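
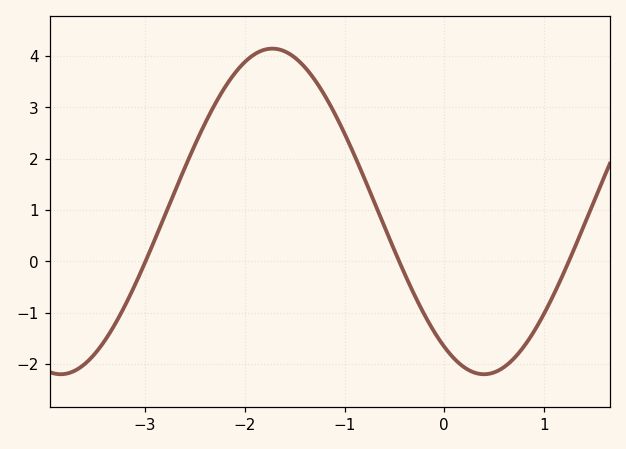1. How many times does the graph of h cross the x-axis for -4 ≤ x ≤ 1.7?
3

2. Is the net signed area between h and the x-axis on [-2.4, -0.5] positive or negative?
positive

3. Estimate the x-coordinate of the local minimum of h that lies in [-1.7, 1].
0.4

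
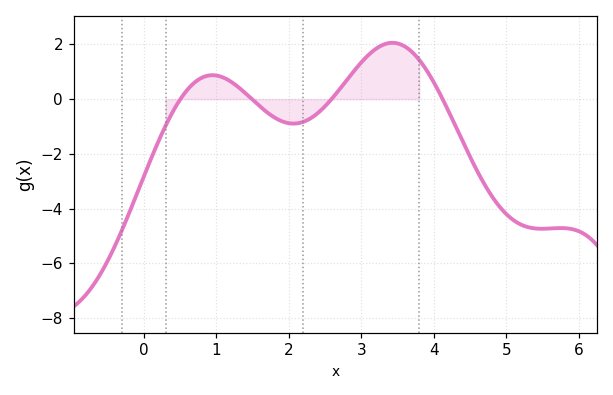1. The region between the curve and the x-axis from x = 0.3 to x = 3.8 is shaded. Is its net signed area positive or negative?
positive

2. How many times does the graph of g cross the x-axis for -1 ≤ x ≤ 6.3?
4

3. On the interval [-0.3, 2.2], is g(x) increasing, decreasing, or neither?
neither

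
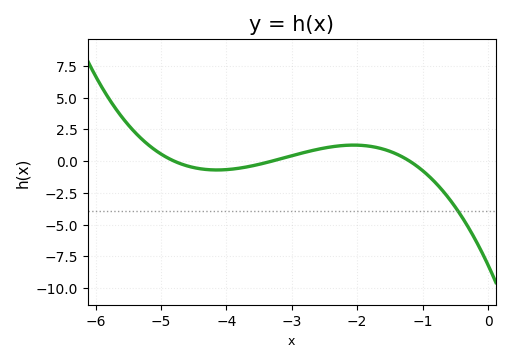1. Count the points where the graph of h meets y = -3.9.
1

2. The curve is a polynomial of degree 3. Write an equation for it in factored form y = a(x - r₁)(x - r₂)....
y = -0.43(x + 4.8)(x + 3.3)(x + 1.2)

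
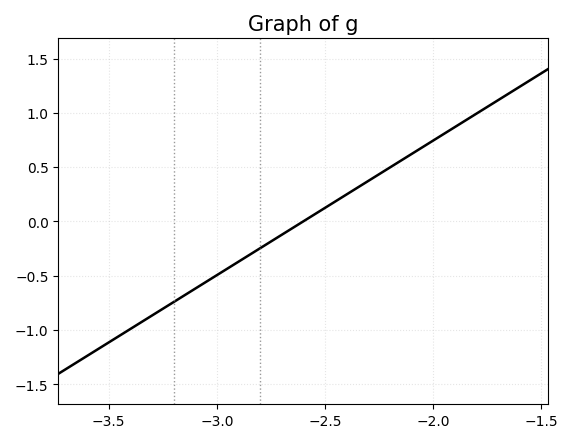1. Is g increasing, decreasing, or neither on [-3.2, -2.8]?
increasing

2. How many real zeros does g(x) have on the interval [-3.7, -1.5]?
1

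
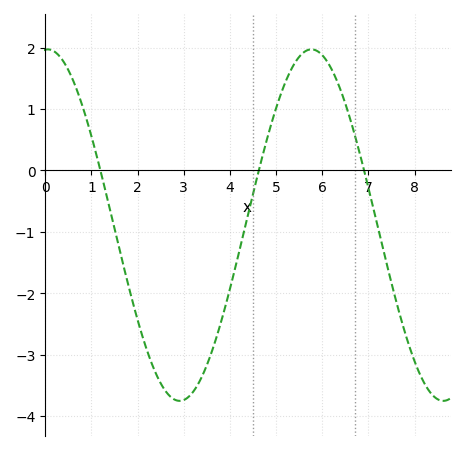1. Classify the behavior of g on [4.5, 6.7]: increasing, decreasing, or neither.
neither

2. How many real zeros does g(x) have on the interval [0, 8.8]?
3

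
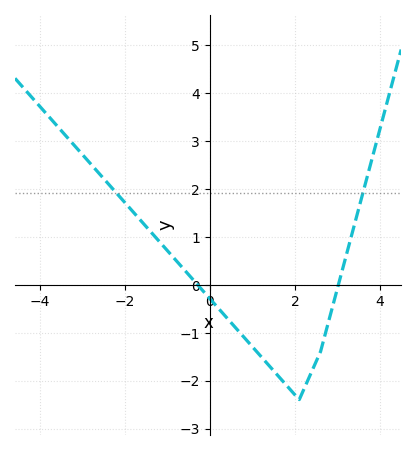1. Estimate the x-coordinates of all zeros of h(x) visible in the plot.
-0.2, 3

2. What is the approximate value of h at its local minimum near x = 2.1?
-2.4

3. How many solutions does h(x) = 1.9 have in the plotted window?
2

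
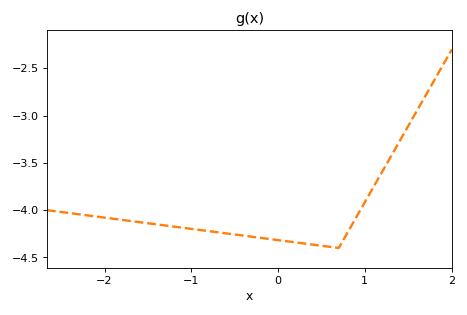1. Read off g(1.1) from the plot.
-3.75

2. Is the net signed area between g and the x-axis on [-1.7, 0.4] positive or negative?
negative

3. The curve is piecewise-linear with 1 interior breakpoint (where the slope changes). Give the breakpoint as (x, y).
(0.7, -4.4)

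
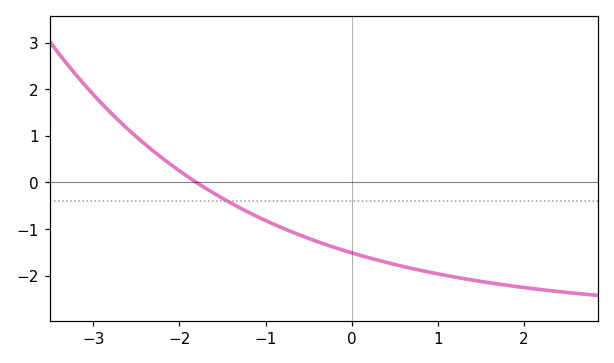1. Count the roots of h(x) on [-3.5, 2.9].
1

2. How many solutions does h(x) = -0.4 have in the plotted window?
1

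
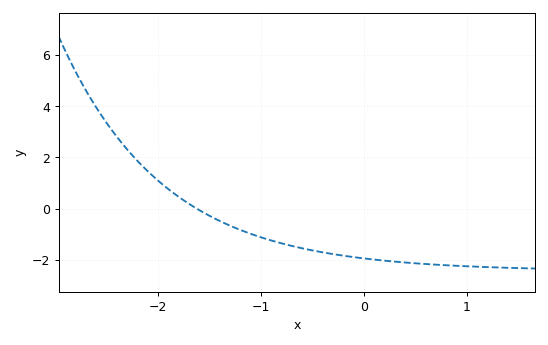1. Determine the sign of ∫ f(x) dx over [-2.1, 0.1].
negative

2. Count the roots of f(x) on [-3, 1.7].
1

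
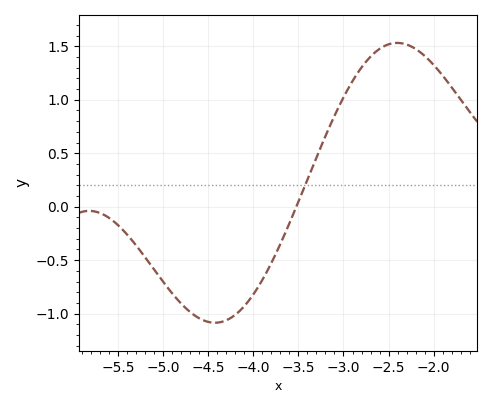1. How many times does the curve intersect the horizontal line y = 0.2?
1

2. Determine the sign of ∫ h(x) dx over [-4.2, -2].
positive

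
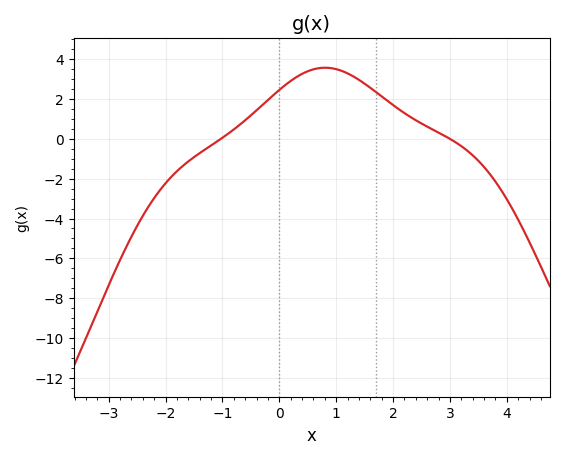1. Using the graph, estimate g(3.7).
-1.8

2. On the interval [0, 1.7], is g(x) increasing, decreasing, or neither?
neither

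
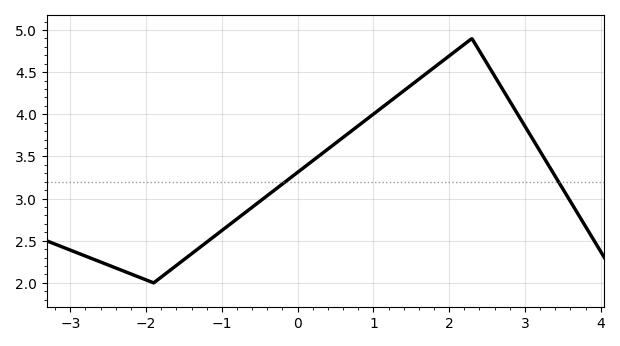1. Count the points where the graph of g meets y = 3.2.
2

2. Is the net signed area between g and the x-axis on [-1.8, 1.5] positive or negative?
positive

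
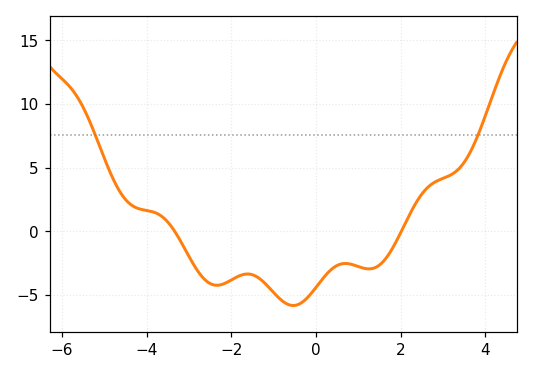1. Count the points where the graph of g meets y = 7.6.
2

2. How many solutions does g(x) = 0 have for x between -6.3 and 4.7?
2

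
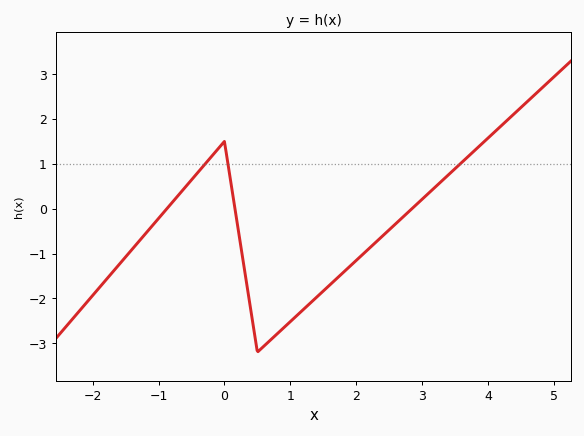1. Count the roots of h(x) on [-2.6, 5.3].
3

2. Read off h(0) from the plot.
1.5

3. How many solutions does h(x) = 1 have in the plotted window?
3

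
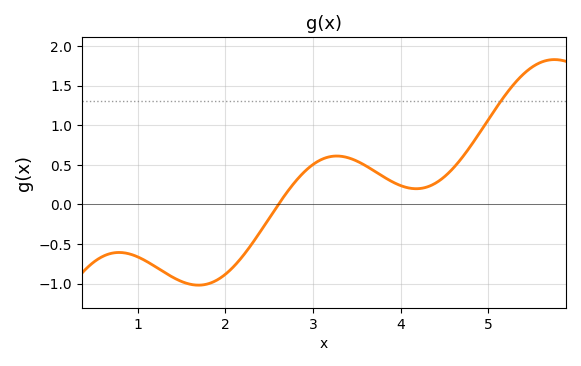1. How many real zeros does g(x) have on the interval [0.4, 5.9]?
1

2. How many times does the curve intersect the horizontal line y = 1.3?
1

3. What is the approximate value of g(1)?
-0.65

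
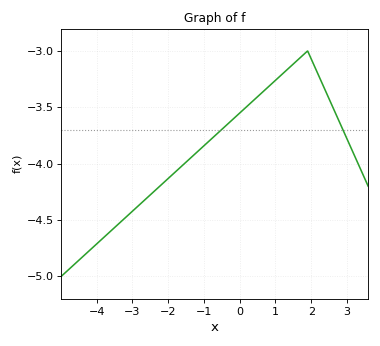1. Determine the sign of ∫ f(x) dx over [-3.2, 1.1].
negative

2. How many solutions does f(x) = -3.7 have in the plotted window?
2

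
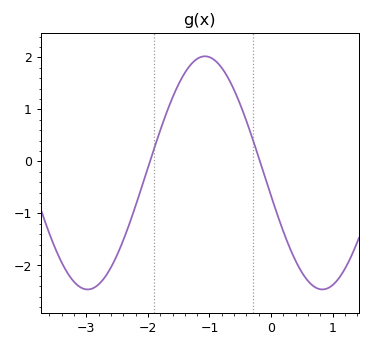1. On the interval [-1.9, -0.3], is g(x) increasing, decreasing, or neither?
neither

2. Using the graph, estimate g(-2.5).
-1.8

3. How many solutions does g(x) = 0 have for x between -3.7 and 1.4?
2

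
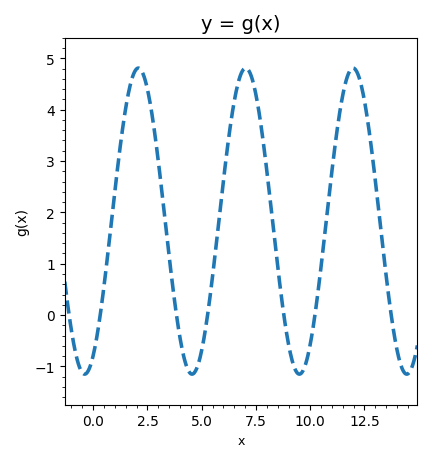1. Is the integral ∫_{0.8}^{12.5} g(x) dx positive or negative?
positive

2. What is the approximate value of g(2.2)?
4.8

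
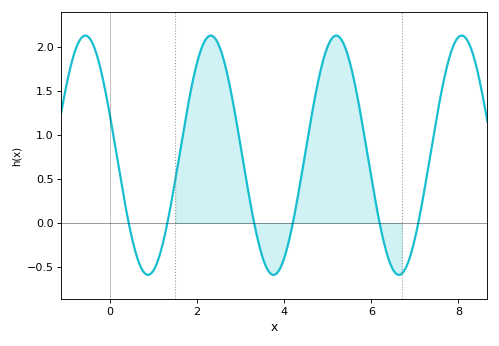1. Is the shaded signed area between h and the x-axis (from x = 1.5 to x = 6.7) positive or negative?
positive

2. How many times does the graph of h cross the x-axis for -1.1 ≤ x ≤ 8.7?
6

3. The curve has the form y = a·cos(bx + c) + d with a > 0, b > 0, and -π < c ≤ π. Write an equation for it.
y = 1.36cos(2.18x + 1.24) + 0.77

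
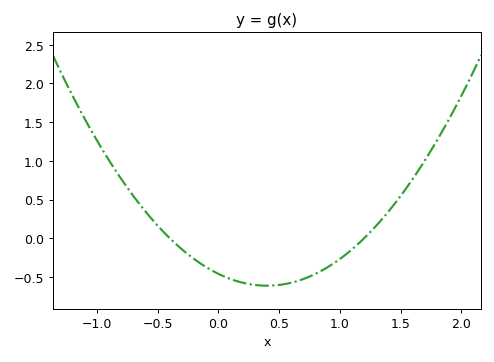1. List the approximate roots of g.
-0.4, 1.2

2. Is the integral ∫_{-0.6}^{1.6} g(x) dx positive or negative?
negative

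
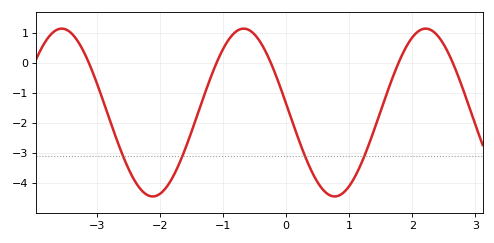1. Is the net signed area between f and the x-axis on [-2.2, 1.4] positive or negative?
negative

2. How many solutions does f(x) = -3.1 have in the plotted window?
4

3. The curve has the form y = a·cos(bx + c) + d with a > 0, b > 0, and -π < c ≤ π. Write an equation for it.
y = 2.79cos(2.2x + 1.5) - 1.65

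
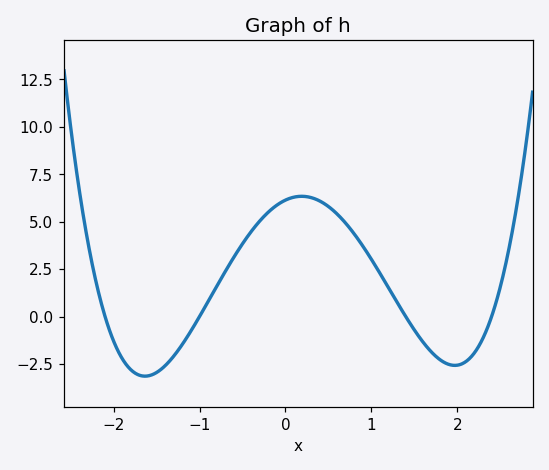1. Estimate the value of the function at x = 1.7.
-1.8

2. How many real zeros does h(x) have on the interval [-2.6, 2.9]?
4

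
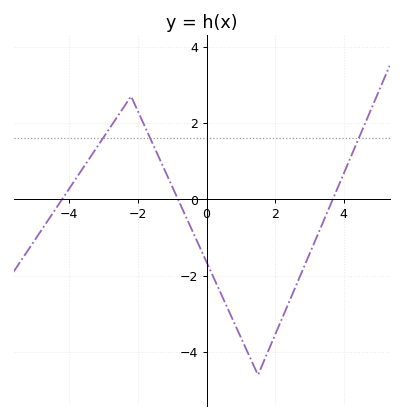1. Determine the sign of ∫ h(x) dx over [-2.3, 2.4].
negative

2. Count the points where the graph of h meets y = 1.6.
3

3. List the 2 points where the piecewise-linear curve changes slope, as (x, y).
(-2.2, 2.7); (1.5, -4.6)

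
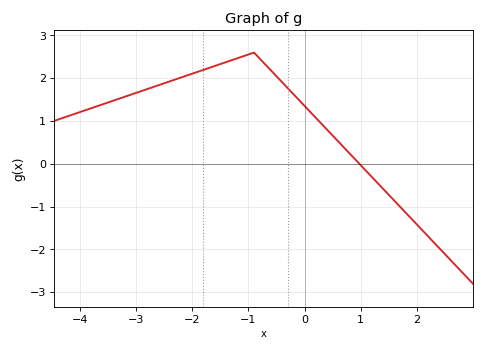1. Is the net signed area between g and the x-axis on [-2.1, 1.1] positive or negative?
positive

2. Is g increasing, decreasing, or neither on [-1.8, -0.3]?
neither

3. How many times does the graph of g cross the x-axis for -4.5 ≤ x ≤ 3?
1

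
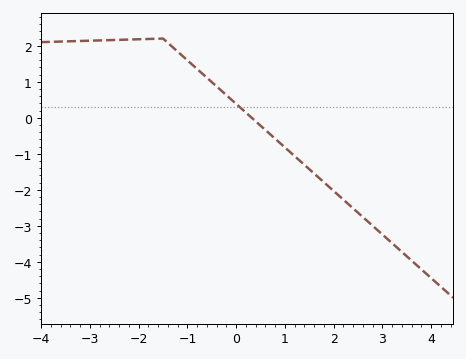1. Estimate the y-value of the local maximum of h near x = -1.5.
2.2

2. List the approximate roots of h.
0.4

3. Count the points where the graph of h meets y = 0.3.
1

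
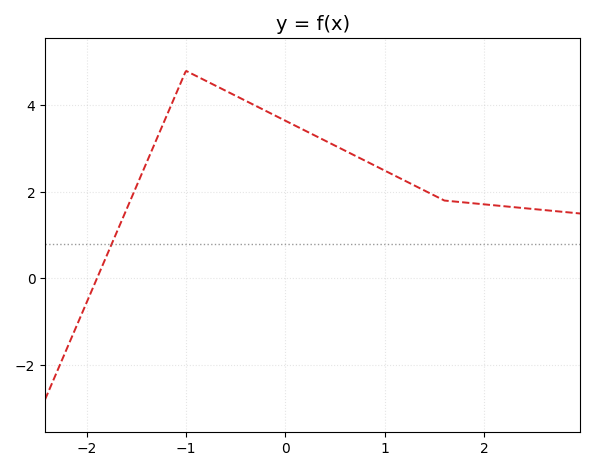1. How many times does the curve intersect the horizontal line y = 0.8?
1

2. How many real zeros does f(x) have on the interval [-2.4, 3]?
1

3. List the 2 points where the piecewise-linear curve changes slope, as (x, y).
(-1, 4.8); (1.6, 1.8)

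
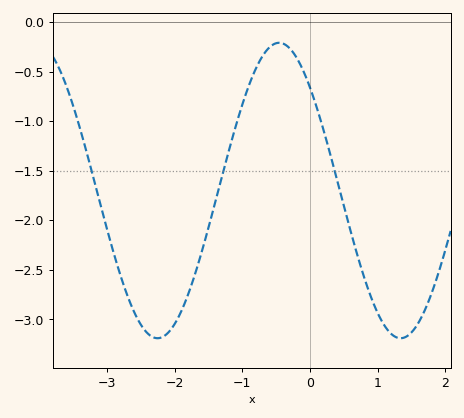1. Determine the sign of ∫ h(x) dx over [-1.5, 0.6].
negative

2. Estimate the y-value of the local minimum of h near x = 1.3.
-3.19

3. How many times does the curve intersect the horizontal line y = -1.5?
3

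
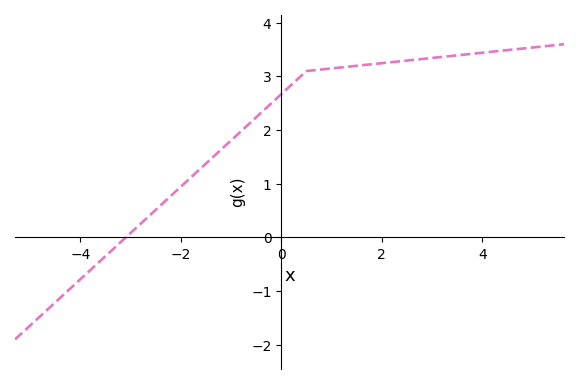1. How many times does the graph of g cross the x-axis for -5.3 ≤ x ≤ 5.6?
1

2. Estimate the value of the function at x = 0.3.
2.93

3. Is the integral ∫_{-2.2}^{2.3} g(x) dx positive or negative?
positive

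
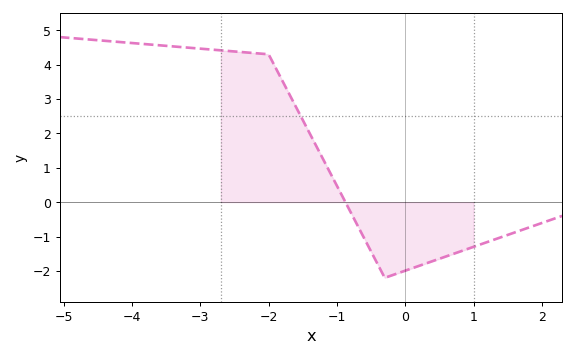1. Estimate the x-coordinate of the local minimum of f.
-0.3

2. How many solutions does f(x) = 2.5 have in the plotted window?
1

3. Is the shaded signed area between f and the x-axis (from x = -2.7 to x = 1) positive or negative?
positive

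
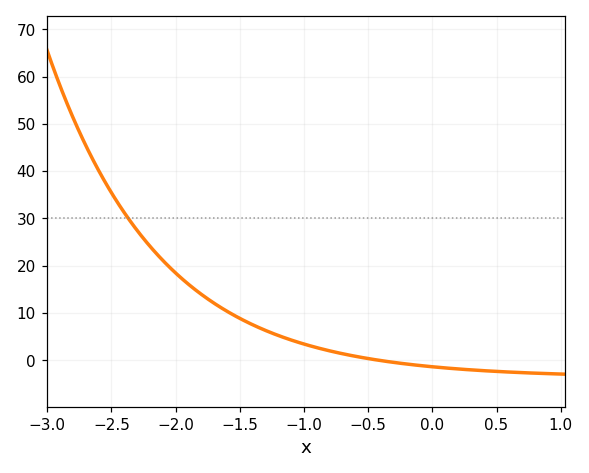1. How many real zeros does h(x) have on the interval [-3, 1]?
1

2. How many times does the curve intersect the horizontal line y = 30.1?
1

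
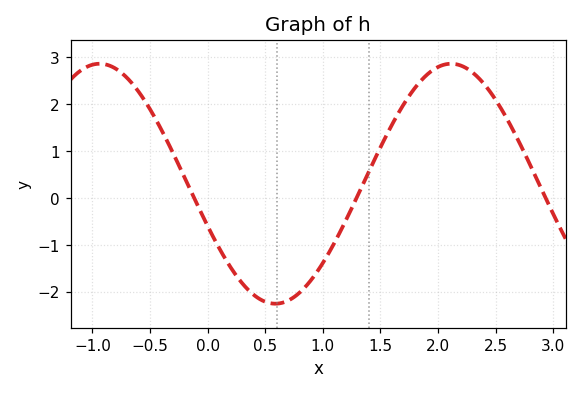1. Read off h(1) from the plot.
-1.39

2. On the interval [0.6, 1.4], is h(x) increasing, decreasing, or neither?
increasing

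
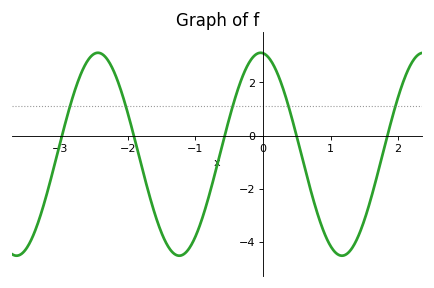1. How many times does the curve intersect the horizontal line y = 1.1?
5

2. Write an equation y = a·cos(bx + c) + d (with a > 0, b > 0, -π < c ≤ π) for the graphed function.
y = 3.81cos(2.61x + 0.09) - 0.7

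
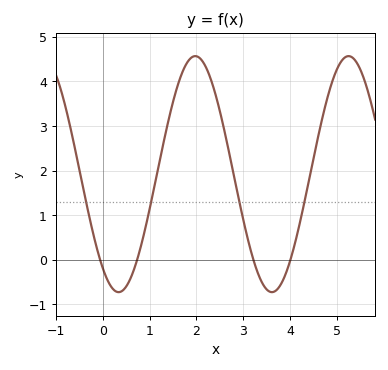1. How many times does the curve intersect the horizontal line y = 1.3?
4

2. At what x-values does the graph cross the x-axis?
-0.1, 0.7, 3.2, 4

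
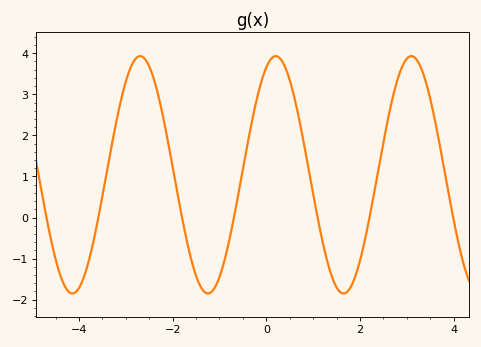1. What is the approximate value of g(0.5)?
3.3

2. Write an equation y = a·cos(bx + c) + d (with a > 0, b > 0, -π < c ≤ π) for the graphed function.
y = 2.89cos(2.2x - 0.44) + 1.04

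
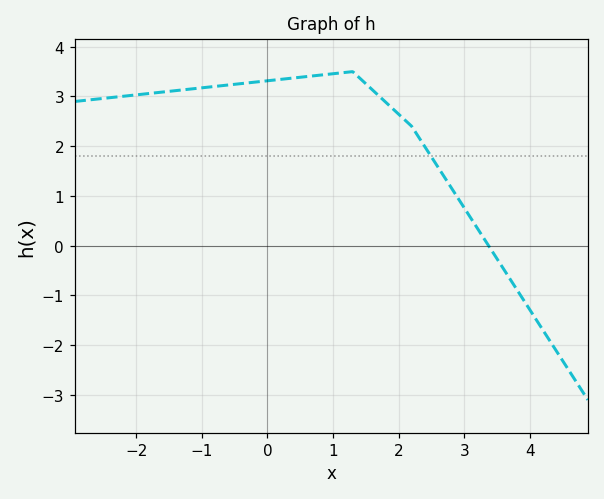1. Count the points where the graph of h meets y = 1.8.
1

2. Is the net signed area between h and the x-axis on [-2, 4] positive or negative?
positive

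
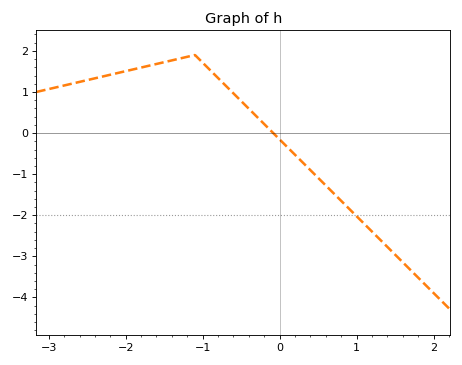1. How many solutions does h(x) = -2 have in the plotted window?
1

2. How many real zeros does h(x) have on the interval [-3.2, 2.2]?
1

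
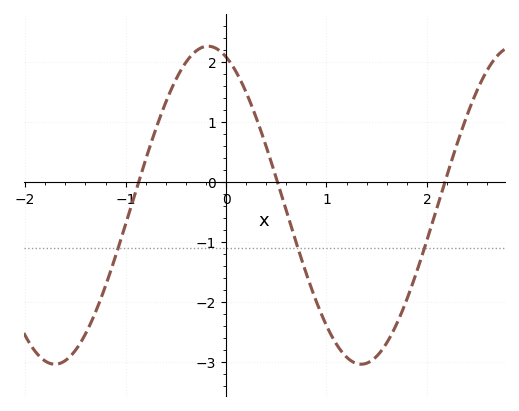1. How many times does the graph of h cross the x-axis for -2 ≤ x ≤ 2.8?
3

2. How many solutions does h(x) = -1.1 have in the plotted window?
3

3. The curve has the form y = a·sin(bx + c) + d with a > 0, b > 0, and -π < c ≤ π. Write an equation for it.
y = 2.65sin(2.1x + 1.9) - 0.38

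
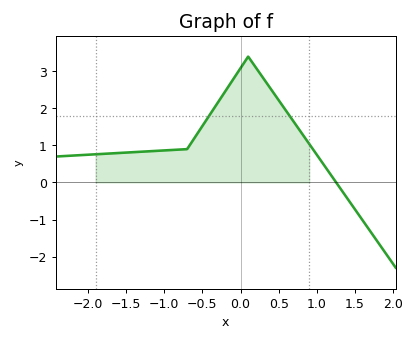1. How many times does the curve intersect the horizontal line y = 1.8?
2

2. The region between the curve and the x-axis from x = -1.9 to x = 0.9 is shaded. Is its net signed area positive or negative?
positive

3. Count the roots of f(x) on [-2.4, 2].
1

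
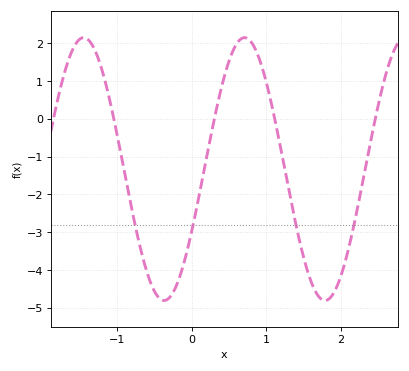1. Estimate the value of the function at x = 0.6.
2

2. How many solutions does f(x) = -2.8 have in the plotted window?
4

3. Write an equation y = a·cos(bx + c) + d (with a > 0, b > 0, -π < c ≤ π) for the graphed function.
y = 3.48cos(2.9x - 2.1) - 1.33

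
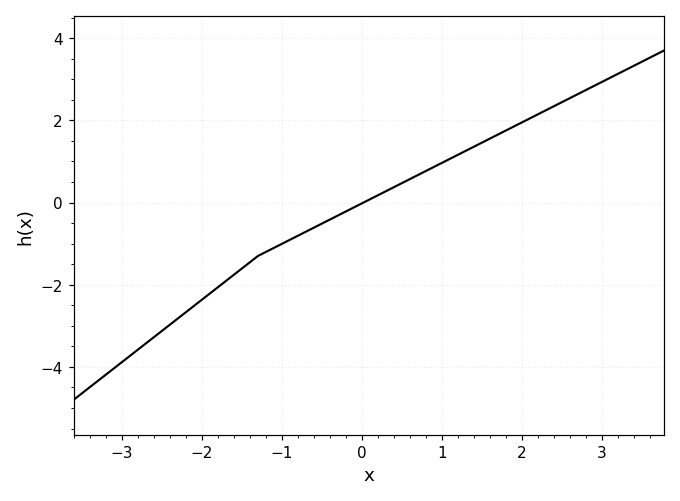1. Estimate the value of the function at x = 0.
-0.02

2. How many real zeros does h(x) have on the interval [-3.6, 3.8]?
1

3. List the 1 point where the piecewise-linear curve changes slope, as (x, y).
(-1.3, -1.3)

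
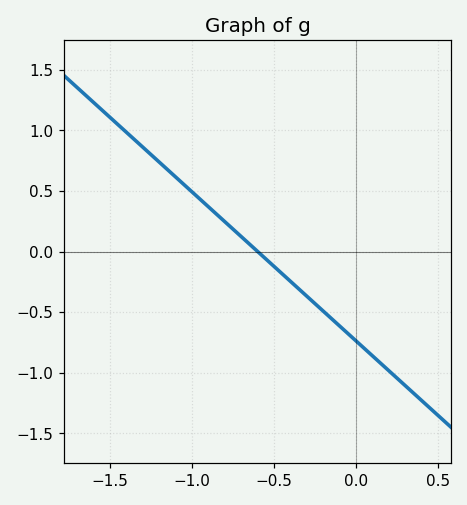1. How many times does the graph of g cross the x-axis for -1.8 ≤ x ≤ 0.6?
1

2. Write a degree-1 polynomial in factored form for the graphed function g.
y = -1.23(x + 0.6)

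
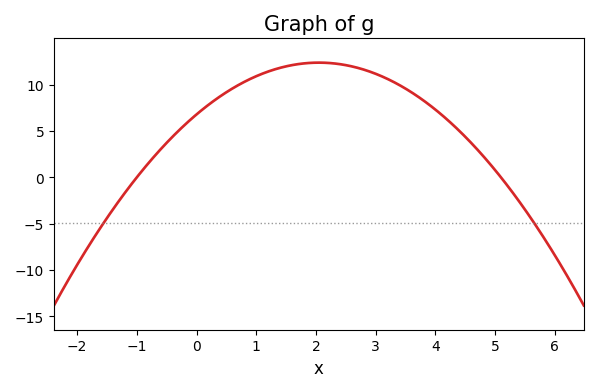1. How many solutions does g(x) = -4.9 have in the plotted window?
2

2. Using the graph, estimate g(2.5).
12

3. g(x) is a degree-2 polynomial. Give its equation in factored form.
y = -1.33(x + 1)(x - 5.1)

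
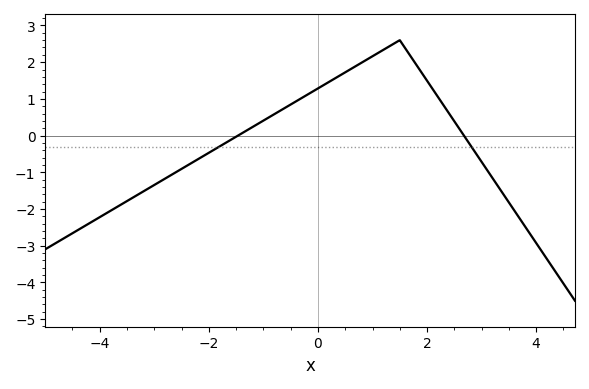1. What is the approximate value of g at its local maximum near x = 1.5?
2.6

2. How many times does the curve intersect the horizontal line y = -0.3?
2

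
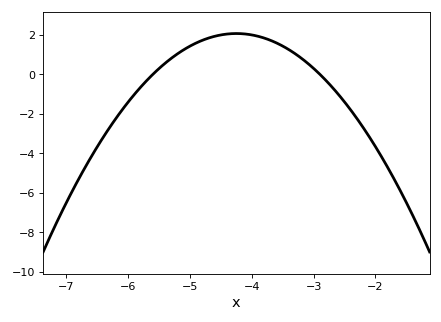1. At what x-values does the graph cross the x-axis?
-5.6, -2.9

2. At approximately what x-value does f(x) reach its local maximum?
-4.25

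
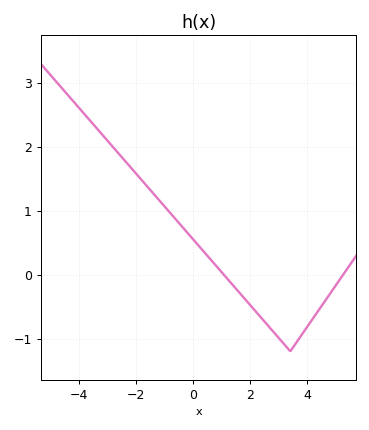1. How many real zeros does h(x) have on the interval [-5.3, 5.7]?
2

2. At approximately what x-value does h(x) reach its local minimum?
3.4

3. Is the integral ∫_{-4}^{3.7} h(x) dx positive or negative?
positive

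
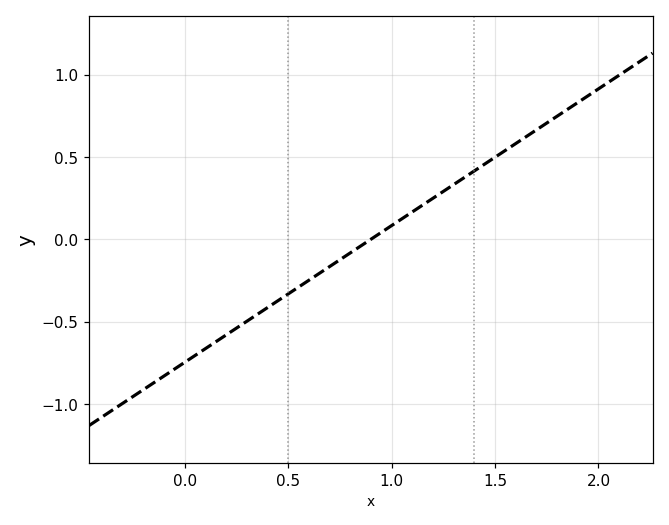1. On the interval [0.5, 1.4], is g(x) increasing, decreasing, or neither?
increasing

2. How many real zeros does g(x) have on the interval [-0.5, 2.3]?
1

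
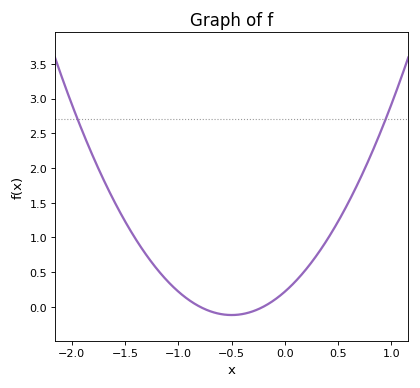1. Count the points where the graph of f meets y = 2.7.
2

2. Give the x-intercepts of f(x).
-0.8, -0.2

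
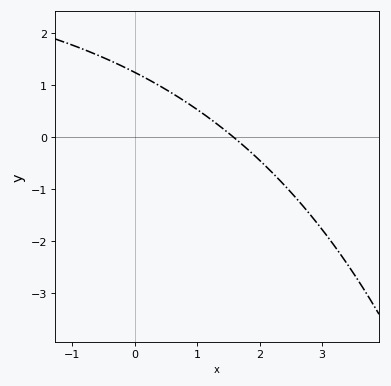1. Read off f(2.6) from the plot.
-1.19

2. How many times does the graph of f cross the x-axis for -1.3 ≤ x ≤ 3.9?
1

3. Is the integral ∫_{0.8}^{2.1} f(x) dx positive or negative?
positive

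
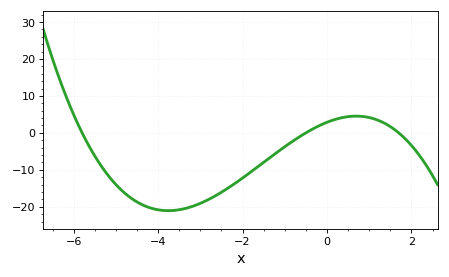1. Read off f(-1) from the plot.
-3.76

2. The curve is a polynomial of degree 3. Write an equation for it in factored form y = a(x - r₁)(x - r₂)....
y = -0.58(x + 5.8)(x + 0.5)(x - 1.7)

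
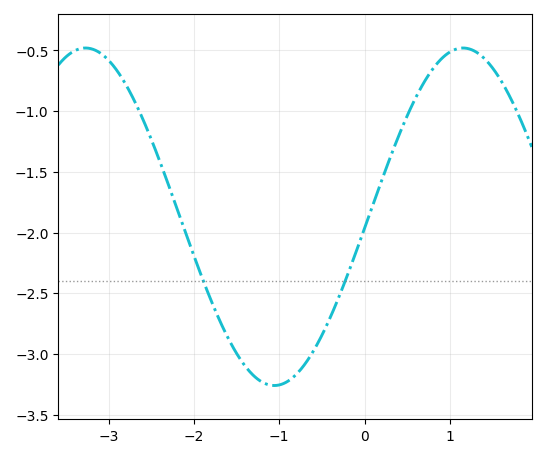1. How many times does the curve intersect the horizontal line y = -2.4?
2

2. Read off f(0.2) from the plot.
-1.57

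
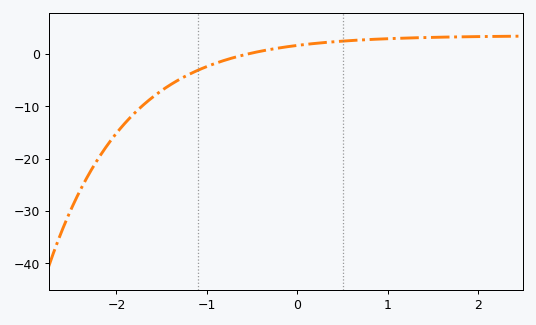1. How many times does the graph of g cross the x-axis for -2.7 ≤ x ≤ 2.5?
1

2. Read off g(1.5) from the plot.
3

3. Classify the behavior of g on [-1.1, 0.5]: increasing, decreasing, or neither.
increasing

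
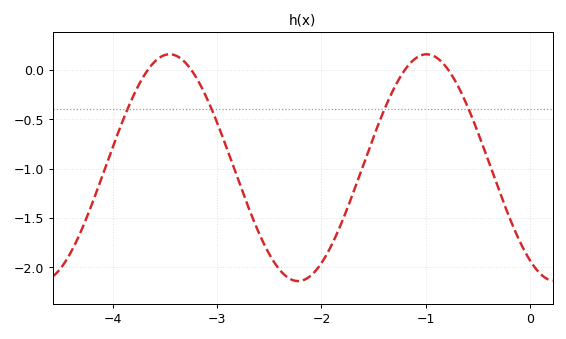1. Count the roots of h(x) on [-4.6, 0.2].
4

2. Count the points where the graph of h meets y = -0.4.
4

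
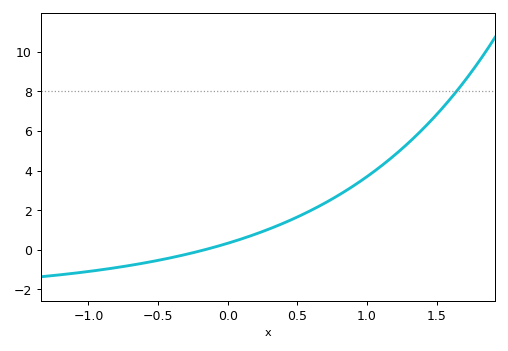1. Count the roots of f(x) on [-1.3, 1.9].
1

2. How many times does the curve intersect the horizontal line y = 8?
1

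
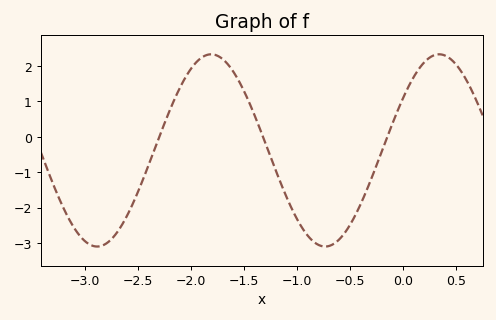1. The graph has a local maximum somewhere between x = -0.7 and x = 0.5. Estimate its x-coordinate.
0.3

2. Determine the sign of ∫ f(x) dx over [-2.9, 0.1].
negative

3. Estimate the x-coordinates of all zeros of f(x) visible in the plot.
-2.3, -1.3, -0.1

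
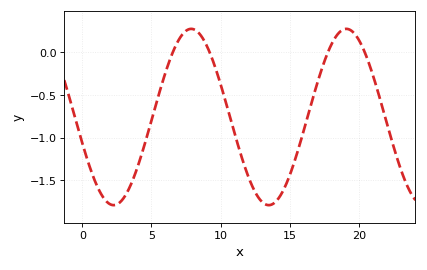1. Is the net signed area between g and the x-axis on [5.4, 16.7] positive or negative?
negative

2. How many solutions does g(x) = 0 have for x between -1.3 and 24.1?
4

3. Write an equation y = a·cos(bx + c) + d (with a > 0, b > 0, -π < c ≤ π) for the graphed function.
y = 1.03cos(0.56x + 1.87) - 0.76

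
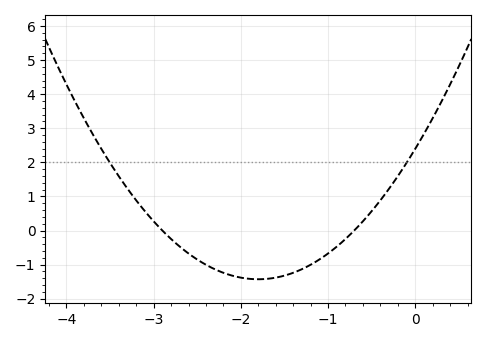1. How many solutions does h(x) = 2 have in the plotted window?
2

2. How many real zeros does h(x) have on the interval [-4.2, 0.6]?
2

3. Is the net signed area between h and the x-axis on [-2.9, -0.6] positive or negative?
negative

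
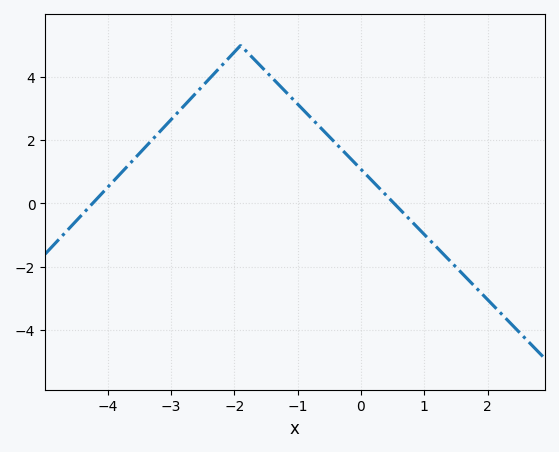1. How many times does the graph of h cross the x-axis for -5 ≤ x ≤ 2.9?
2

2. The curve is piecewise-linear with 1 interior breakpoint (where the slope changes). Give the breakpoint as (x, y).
(-1.9, 5)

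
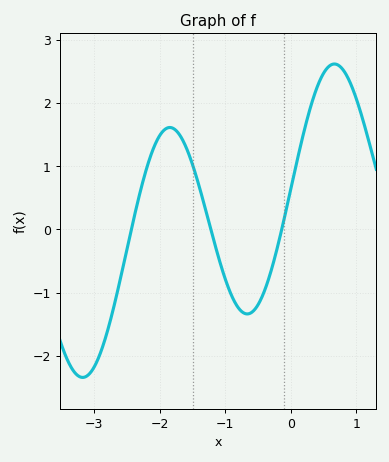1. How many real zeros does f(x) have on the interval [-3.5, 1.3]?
3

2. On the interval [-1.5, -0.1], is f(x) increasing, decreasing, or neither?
neither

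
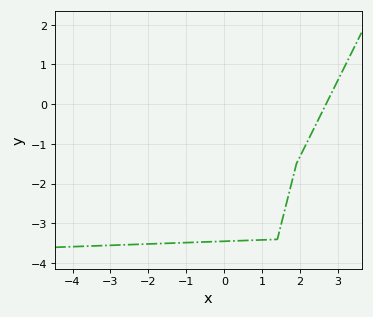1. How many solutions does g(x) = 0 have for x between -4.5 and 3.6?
1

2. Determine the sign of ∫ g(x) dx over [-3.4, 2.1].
negative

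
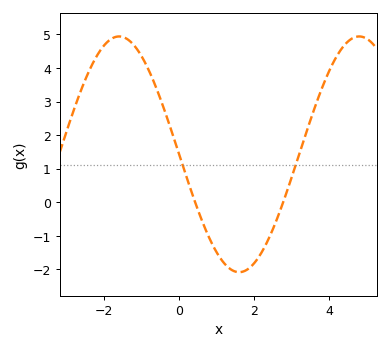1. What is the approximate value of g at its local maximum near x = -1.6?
4.9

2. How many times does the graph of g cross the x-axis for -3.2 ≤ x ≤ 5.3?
2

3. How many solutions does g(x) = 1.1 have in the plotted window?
2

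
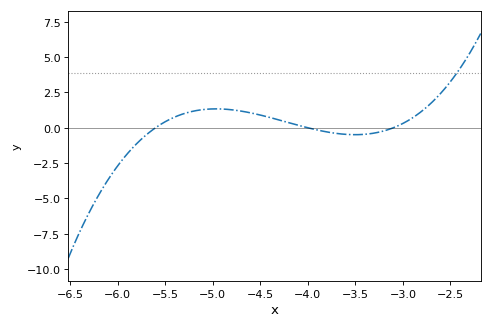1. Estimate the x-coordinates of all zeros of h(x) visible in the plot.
-5.6, -4, -3.1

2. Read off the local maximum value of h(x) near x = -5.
1.34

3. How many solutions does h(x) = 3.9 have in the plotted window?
1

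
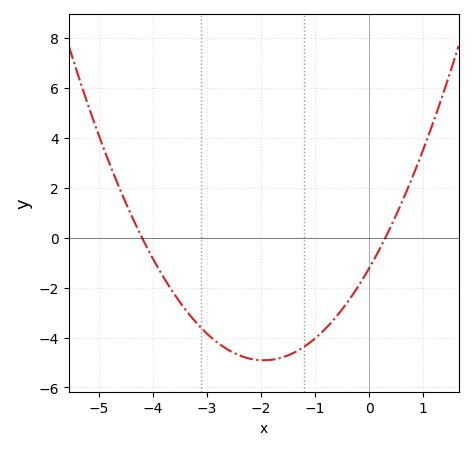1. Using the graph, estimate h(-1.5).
-4.8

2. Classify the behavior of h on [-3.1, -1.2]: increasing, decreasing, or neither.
neither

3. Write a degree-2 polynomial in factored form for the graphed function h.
y = 0.97(x + 4.2)(x - 0.3)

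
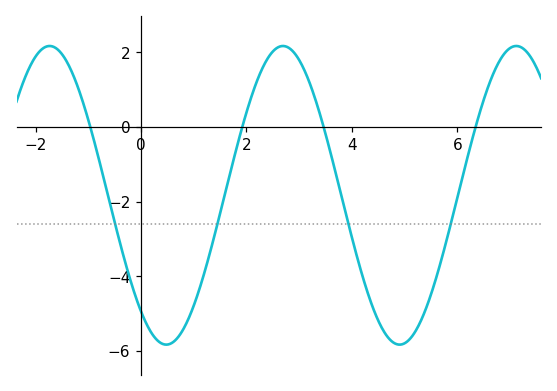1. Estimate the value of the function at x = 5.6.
-4.03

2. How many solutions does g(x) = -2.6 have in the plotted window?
4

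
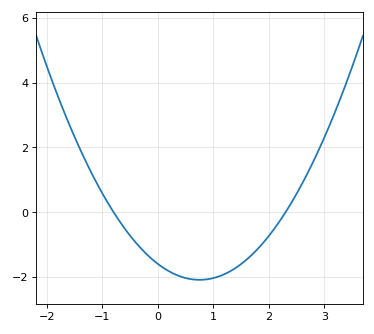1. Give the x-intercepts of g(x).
-0.8, 2.3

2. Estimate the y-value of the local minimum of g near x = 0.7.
-2.09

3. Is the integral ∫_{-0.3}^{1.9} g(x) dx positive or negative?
negative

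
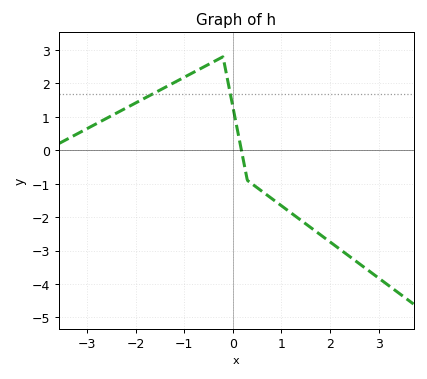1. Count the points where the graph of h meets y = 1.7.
2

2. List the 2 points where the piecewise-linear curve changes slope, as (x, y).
(-0.2, 2.8); (0.3, -0.9)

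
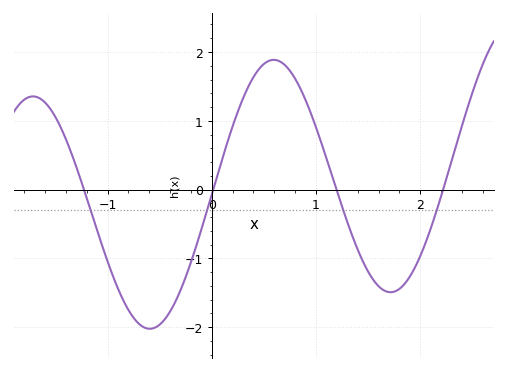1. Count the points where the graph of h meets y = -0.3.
4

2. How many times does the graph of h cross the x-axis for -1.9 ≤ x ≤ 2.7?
4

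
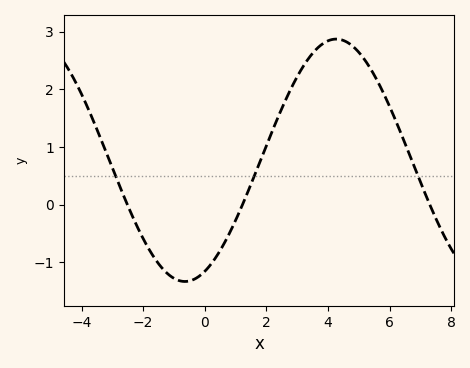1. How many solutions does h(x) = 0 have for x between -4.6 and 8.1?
3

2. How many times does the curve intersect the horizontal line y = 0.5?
3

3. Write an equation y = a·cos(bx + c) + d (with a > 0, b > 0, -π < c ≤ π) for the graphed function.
y = 2.1cos(0.64x - 2.7) + 0.77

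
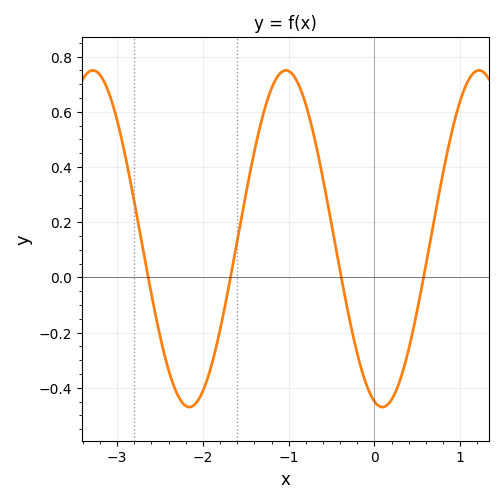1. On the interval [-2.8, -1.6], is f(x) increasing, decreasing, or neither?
neither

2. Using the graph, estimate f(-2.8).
0.28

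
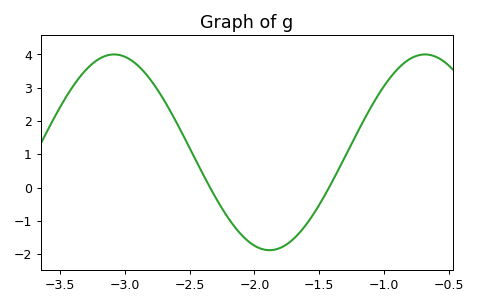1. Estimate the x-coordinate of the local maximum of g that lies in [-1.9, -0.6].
-0.7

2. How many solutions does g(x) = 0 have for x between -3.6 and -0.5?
2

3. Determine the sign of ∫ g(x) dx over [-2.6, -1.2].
negative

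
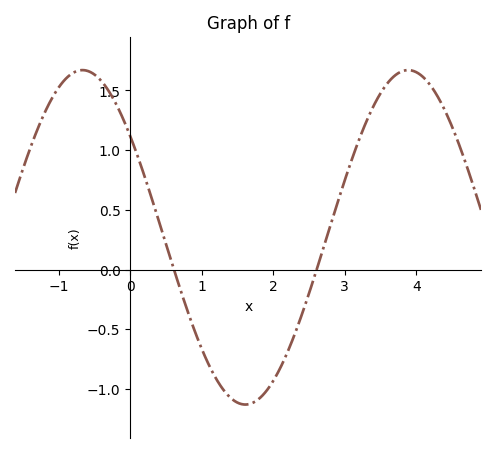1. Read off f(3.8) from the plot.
1.65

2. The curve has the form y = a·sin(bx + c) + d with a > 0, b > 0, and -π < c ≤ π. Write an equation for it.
y = 1.4sin(1.4x + 2.5) + 0.27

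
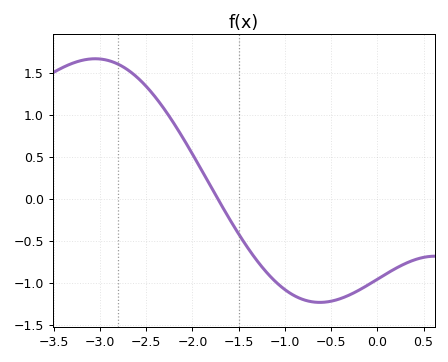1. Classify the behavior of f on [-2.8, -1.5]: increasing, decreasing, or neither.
decreasing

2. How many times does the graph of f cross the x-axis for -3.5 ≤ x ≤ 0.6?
1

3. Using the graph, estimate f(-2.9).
1.65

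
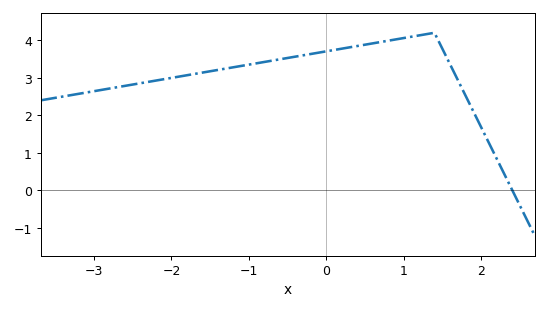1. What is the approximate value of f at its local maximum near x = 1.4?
4.2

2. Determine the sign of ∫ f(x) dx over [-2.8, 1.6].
positive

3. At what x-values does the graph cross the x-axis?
2.41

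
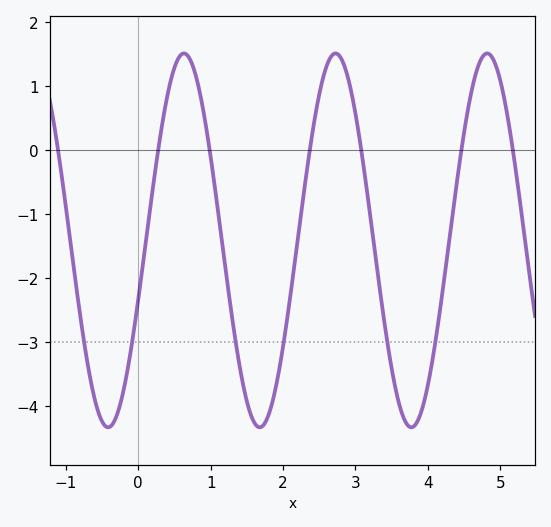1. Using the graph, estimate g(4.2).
-2.24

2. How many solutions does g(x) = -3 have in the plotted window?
6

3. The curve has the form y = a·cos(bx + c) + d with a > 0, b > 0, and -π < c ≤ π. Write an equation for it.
y = 2.92cos(3x - 1.89) - 1.41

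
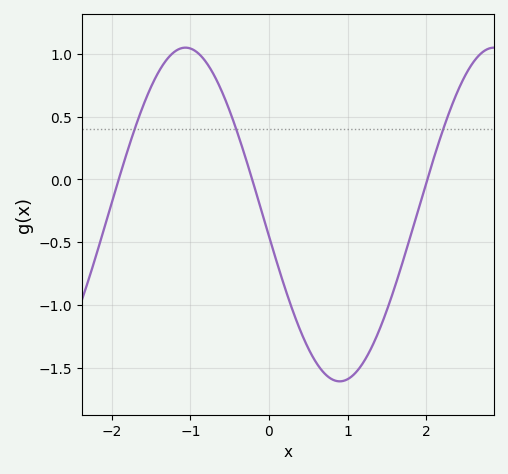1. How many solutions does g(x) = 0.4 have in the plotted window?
3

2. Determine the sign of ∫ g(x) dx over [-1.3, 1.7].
negative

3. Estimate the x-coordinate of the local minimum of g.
0.9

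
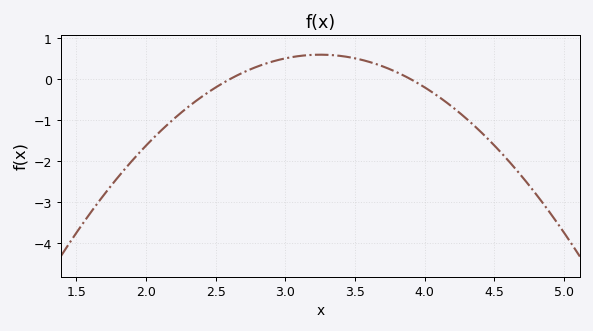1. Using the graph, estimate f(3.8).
0.17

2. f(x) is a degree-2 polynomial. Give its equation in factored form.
y = -1.42(x - 2.6)(x - 3.9)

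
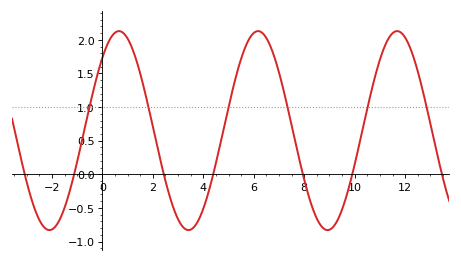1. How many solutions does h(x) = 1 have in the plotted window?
6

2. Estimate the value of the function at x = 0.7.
2.13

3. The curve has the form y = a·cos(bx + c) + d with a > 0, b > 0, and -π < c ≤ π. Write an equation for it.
y = 1.48cos(1.14x - 0.75) + 0.65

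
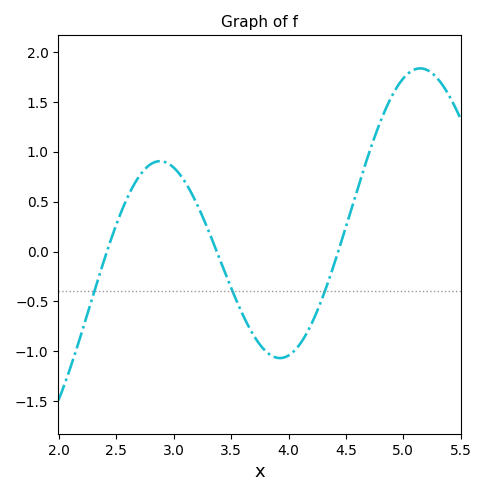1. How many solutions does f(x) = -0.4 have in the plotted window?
3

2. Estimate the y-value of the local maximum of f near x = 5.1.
1.85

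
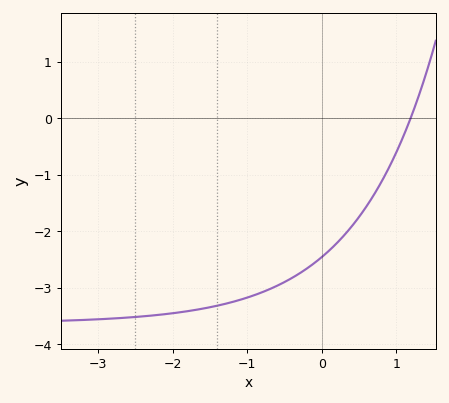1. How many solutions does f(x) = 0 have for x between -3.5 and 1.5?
1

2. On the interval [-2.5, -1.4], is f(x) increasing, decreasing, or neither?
increasing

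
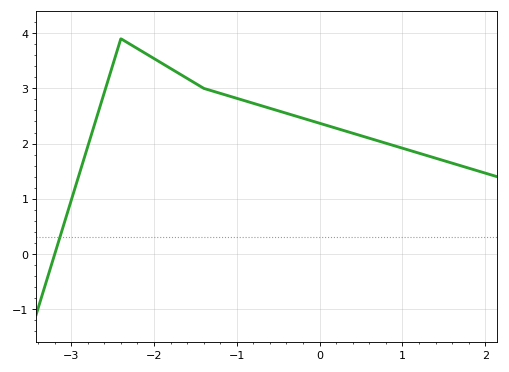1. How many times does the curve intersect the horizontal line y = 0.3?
1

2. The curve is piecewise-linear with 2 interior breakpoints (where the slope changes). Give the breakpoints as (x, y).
(-2.4, 3.9); (-1.4, 3)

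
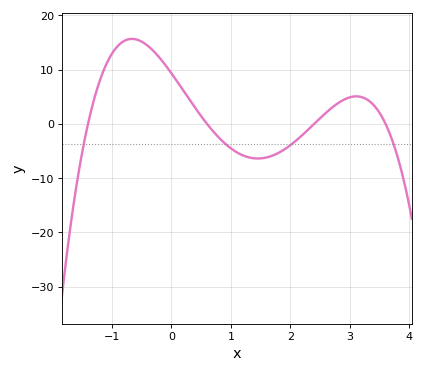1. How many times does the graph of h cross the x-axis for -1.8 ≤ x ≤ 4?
4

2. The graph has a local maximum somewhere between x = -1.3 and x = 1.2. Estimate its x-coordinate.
-0.662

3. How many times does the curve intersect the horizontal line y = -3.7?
4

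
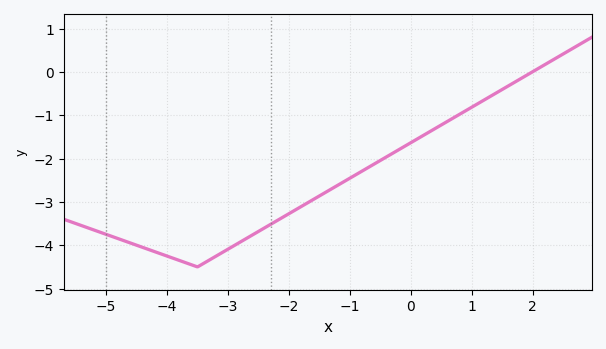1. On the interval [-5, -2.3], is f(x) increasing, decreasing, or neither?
neither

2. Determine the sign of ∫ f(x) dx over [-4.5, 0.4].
negative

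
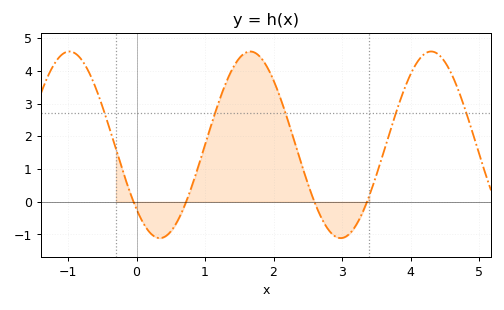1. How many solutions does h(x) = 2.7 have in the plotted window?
5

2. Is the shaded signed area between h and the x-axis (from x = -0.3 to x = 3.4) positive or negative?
positive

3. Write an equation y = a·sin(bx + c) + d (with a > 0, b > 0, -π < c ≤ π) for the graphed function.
y = 2.85sin(2.4x - 2.4) + 1.74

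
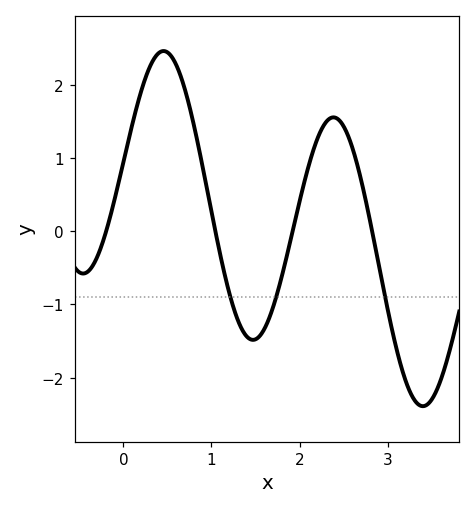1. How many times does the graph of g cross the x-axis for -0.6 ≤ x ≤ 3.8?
4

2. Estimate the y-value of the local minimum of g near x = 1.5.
-1.5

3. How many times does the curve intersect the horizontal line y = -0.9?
3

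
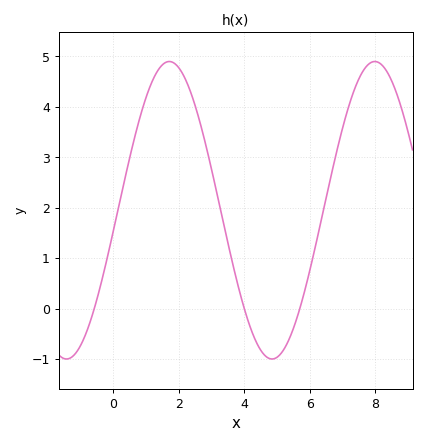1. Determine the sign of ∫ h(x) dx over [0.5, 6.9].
positive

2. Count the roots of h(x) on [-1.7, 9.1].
3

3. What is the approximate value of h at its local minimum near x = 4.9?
-1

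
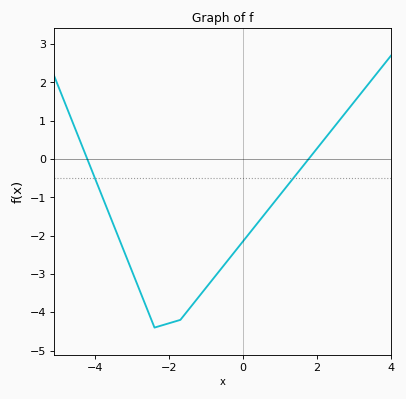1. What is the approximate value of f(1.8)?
0.035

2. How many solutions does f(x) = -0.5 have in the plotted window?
2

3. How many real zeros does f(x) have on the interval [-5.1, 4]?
2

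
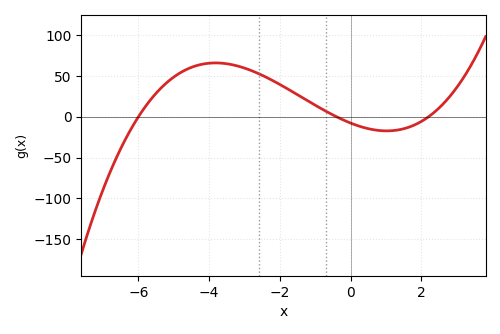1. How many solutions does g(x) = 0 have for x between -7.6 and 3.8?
3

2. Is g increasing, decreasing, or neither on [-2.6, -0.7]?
decreasing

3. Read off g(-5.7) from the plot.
20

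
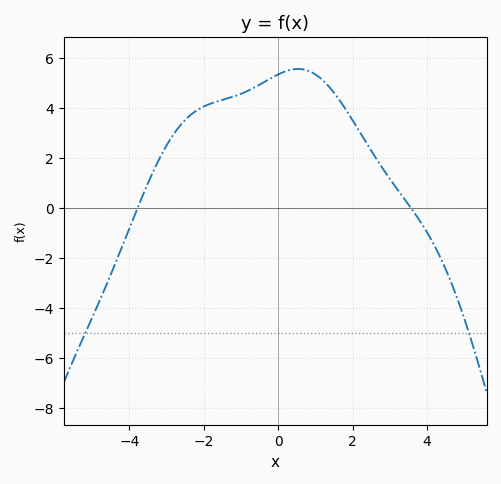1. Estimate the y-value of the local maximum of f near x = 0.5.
5.6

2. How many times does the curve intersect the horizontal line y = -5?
2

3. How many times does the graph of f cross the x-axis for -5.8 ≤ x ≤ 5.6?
2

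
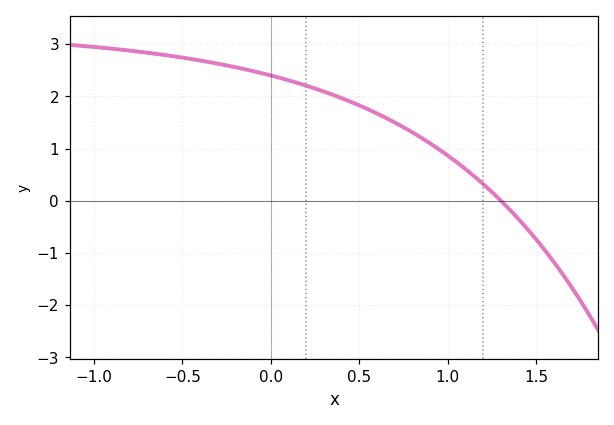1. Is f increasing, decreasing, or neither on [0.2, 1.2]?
decreasing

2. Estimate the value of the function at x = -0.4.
2.7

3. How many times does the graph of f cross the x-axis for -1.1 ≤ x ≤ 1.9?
1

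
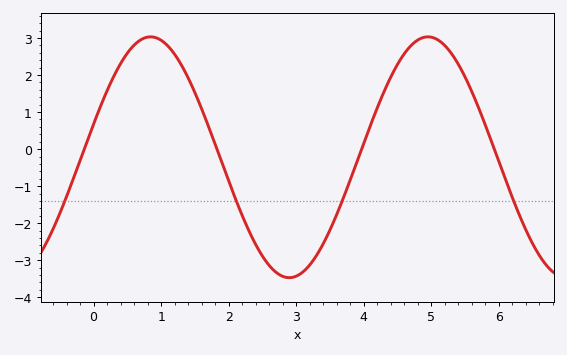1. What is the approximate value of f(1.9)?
-0.4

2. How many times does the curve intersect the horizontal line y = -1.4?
4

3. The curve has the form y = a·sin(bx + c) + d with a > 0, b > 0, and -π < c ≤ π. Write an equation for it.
y = 3.25sin(1.5x + 0.28) - 0.22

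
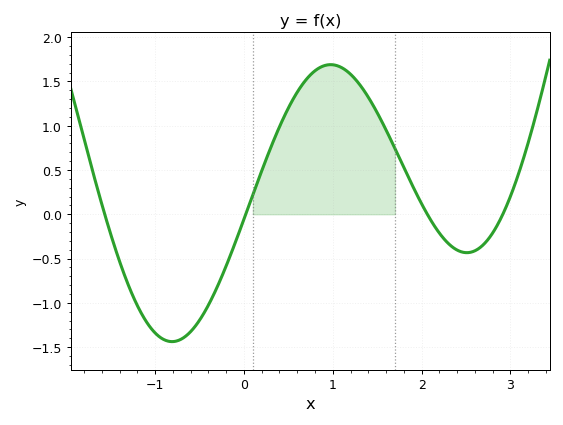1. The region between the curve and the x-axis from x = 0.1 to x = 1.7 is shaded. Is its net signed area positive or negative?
positive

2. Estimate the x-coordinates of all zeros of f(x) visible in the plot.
-1.57, 0.02, 2.06, 2.91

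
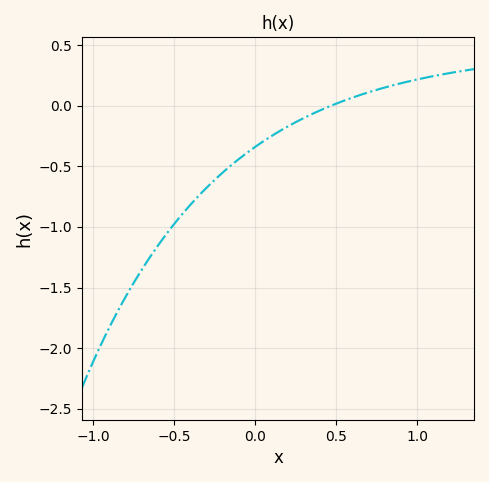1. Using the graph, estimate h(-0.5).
-0.977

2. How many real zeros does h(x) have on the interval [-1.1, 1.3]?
1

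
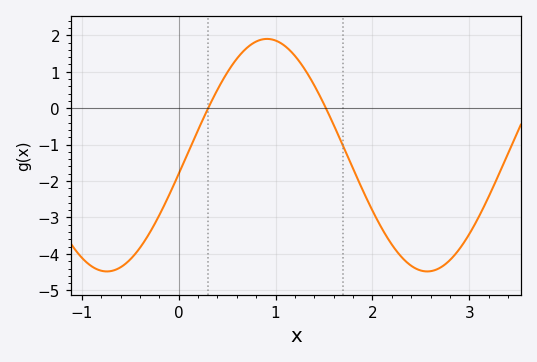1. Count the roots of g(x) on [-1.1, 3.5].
2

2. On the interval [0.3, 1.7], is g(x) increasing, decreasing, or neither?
neither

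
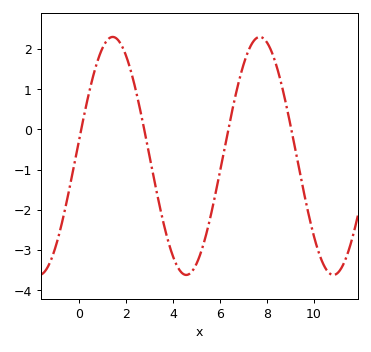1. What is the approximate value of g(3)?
-0.7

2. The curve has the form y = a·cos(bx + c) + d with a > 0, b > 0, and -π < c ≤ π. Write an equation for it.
y = 2.96cos(1x - 1.4) - 0.66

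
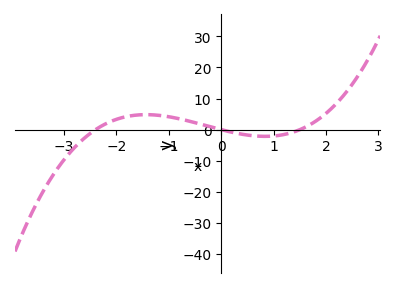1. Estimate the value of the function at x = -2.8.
-5.73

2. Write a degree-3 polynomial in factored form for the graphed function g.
y = 1.19(x + 2.4)(x - 0)(x - 1.5)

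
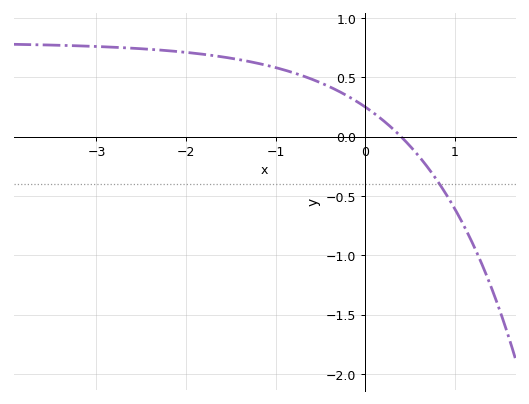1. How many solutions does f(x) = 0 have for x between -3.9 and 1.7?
1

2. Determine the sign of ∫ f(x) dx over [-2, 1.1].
positive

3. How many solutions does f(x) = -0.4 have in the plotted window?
1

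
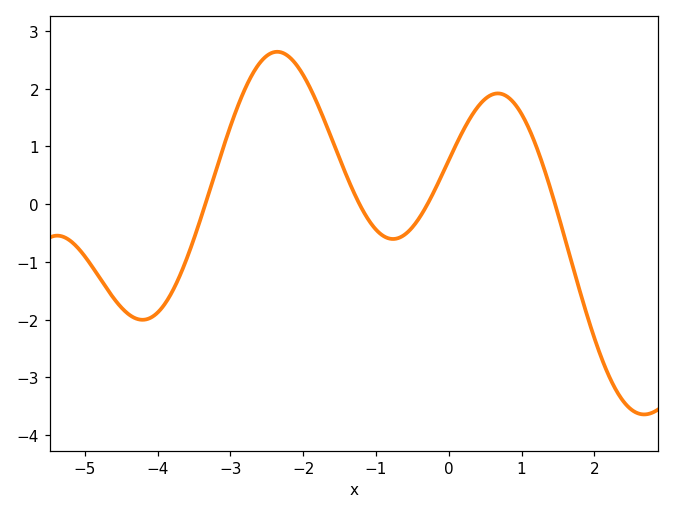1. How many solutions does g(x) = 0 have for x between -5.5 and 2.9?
4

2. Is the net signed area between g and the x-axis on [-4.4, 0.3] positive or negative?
positive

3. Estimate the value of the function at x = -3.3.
0.2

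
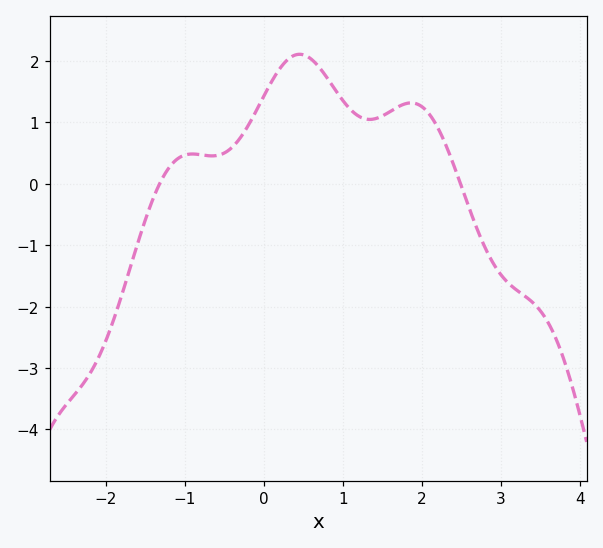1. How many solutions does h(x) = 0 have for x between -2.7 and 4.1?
2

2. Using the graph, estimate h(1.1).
1.2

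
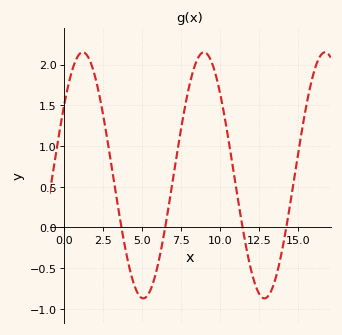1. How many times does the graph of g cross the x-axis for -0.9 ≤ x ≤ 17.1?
4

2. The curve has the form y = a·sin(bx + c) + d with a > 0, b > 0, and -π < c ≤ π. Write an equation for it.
y = 1.51sin(0.81x + 0.61) + 0.64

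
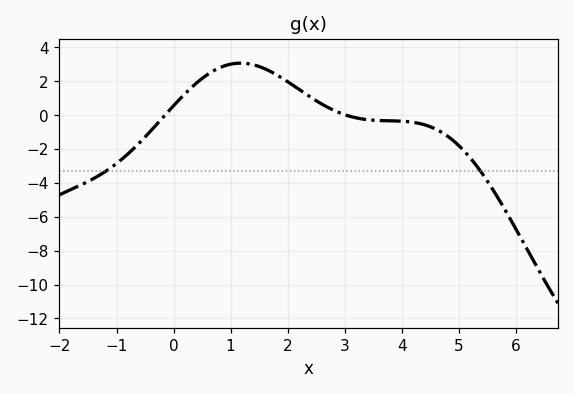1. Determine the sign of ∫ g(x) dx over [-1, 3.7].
positive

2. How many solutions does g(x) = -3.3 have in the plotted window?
2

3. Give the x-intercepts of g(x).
-0.148, 3.02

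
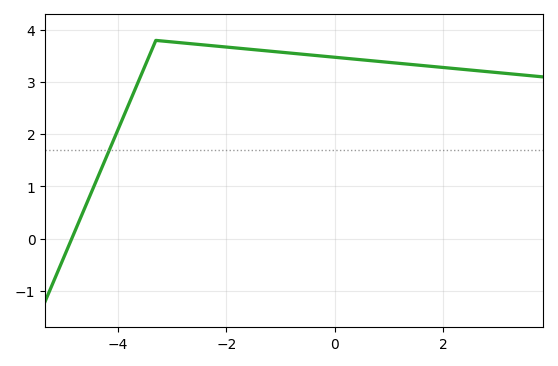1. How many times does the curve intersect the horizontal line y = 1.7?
1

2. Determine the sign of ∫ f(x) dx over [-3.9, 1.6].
positive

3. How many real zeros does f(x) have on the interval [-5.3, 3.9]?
1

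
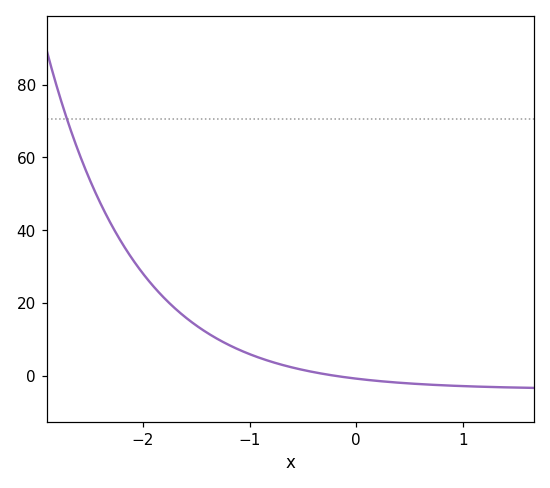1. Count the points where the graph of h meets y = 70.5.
1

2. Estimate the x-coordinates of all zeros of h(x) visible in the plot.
-0.2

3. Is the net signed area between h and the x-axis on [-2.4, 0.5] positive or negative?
positive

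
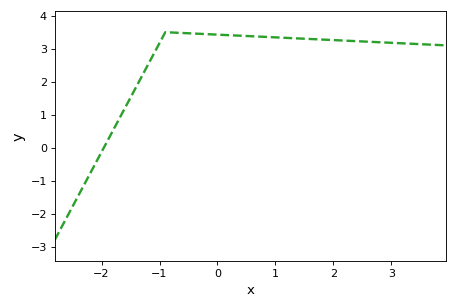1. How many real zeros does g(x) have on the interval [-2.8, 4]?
1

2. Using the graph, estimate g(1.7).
3.3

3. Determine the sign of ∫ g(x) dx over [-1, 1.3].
positive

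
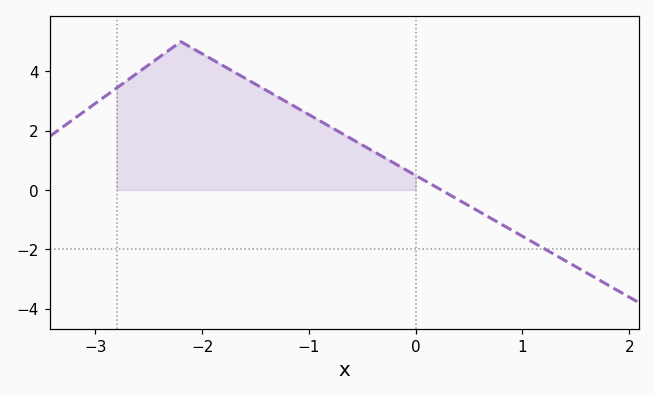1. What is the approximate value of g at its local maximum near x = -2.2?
5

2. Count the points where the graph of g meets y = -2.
1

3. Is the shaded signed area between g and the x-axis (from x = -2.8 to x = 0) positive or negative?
positive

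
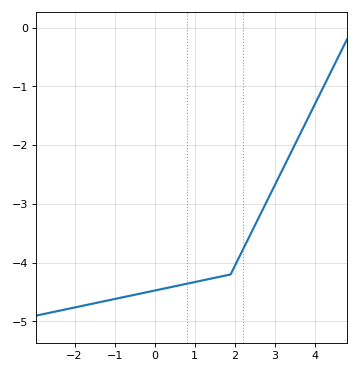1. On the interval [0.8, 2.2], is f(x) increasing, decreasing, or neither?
increasing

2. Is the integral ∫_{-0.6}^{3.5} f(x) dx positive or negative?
negative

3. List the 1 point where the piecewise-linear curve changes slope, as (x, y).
(1.9, -4.2)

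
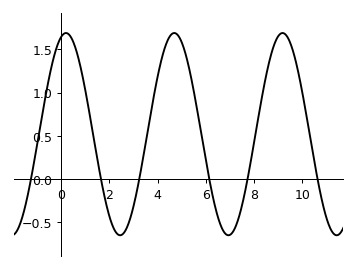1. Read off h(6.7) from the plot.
-0.588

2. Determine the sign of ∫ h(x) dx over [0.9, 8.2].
positive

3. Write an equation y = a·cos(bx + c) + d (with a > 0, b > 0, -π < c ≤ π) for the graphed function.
y = 1.17cos(1.4x - 0.282) + 0.52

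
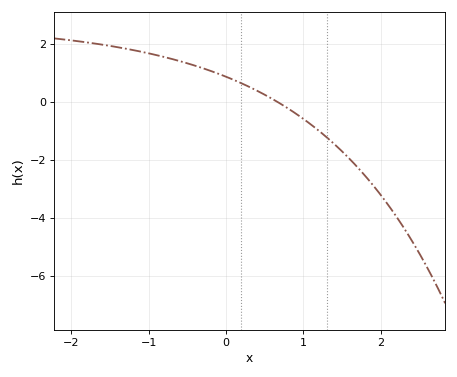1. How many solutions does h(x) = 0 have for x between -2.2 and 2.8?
1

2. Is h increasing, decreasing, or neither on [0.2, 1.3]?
decreasing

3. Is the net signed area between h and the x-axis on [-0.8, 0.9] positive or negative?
positive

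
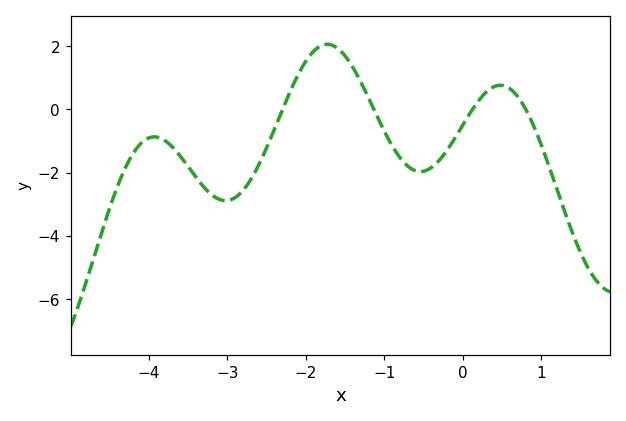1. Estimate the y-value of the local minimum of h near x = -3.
-2.88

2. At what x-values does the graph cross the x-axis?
-2.3, -1.13, 0.123, 0.803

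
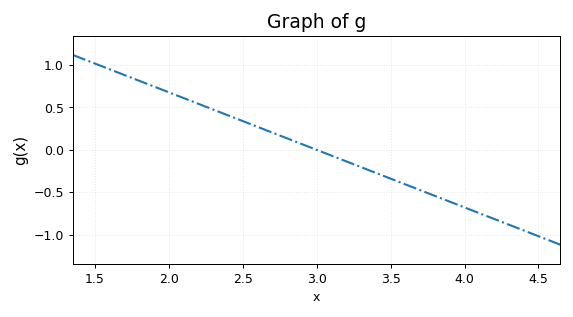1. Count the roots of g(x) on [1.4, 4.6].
1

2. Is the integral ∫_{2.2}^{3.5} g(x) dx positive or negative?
positive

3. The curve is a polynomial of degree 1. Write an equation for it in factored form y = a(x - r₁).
y = -0.68(x - 3)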